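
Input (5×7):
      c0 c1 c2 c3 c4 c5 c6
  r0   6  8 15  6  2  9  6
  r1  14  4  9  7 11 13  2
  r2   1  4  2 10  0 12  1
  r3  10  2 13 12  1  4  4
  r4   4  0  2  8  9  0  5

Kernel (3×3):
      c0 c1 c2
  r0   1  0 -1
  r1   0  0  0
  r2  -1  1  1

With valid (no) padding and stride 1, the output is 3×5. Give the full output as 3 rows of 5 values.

Output[0,0]: The receptive field on the input at this output position is [6 8 15 / 14 4 9 / 1 4 2]. Elementwise product with the kernel and sum: 6·1 + 15·-1 + 1·-1 + 4·1 + 2·1.
Output[0,1]: The receptive field on the input at this output position is [8 15 6 / 4 9 7 / 4 2 10]. Elementwise product with the kernel and sum: 8·1 + 6·-1 + 4·-1 + 2·1 + 10·1.

-4 10 21 -1 9
10 20 -2 -13 16
-3 4 17 -1 -5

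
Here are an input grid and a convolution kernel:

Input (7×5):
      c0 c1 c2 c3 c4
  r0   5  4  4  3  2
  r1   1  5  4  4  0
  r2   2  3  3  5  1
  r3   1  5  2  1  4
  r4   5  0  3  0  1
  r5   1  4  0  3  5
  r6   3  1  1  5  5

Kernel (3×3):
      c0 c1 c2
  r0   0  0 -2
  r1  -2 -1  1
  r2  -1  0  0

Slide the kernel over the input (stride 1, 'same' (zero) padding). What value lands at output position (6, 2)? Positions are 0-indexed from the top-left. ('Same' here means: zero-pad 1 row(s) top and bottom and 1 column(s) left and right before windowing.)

-4

The receptive field on the zero-padded input at this output position is [4 0 3 / 1 1 5 / 0 0 0]. Elementwise product with the kernel and sum: 3·-2 + 1·-2 + 1·-1 + 5·1 + 0·-1.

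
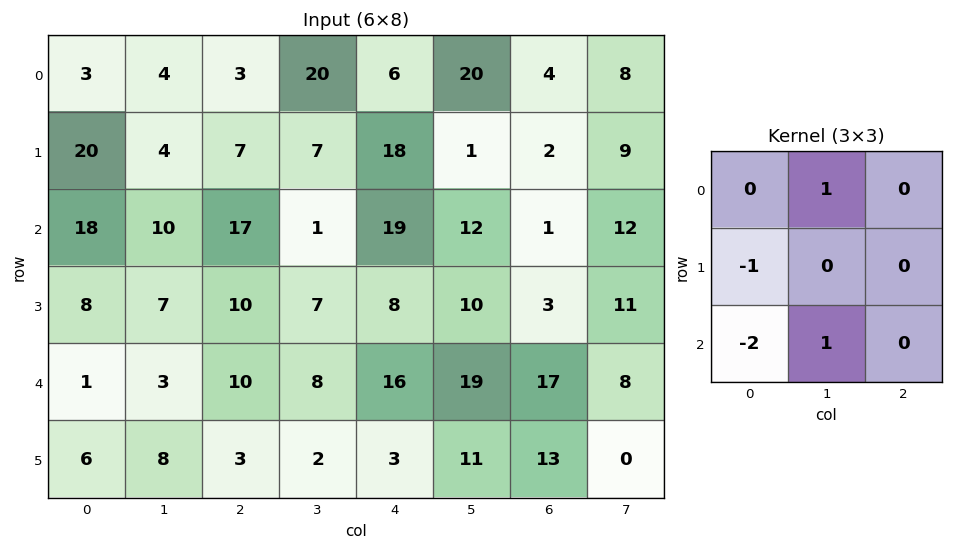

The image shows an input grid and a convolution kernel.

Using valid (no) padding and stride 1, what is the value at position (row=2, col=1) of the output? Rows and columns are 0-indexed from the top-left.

The receptive field on the input at this output position is [10 17 1 / 7 10 7 / 3 10 8]. Elementwise product with the kernel and sum: 17·1 + 7·-1 + 3·-2 + 10·1.

14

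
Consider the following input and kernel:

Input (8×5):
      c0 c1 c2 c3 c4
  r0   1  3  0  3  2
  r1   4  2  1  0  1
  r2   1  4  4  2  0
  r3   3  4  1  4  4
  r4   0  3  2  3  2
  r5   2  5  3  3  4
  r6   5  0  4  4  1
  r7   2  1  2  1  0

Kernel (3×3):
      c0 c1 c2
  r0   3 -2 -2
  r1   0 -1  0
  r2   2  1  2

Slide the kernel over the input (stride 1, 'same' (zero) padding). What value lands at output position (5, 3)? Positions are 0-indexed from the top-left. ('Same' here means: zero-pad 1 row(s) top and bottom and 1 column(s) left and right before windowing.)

The receptive field on the zero-padded input at this output position is [2 3 2 / 3 3 4 / 4 4 1]. Elementwise product with the kernel and sum: 2·3 + 3·-2 + 2·-2 + 3·-1 + 4·2 + 4·1 + 1·2.

7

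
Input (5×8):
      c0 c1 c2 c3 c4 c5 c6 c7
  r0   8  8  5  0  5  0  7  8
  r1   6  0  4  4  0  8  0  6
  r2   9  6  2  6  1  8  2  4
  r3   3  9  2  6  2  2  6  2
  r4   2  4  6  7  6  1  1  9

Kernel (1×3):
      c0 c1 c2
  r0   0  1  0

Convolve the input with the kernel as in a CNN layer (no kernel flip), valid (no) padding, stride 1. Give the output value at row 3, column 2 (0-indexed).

The receptive field on the input at this output position is [2 6 2]. Elementwise product with the kernel and sum: 6·1.

6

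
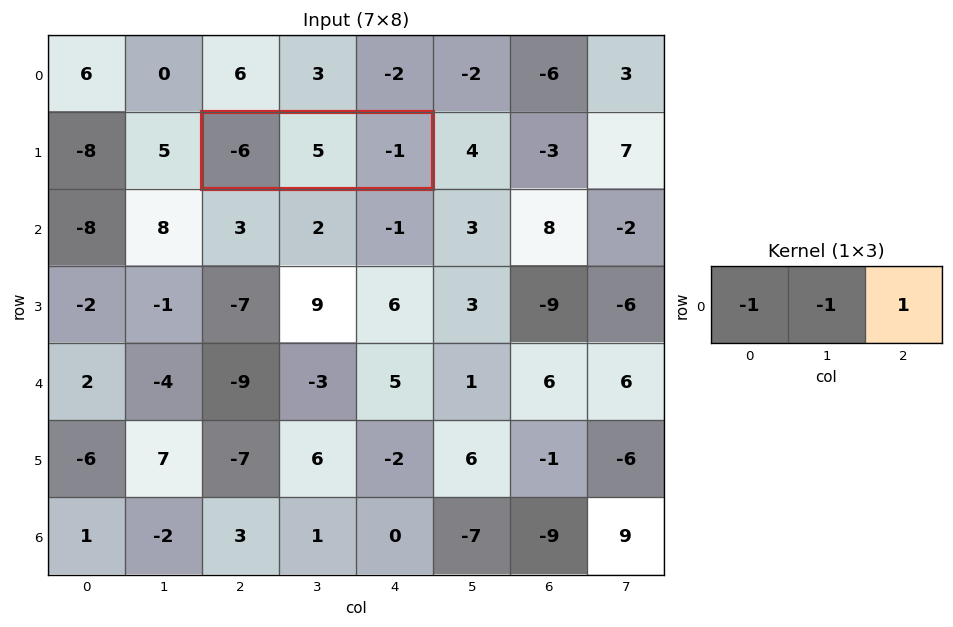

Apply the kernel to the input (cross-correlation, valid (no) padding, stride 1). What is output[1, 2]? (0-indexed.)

0

The receptive field on the input at this output position is [-6 5 -1]. Elementwise product with the kernel and sum: -6·-1 + 5·-1 + -1·1.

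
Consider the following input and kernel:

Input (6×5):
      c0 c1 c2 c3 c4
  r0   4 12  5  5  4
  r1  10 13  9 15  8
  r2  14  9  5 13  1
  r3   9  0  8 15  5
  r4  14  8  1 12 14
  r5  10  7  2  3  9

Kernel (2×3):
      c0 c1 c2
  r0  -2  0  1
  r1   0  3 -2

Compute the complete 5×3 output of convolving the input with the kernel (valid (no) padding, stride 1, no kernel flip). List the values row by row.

18 -22 23
6 -22 27
-39 -11 26
12 -6 -3
-10 -4 3

Output[0,0]: The receptive field on the input at this output position is [4 12 5 / 10 13 9]. Elementwise product with the kernel and sum: 4·-2 + 5·1 + 13·3 + 9·-2.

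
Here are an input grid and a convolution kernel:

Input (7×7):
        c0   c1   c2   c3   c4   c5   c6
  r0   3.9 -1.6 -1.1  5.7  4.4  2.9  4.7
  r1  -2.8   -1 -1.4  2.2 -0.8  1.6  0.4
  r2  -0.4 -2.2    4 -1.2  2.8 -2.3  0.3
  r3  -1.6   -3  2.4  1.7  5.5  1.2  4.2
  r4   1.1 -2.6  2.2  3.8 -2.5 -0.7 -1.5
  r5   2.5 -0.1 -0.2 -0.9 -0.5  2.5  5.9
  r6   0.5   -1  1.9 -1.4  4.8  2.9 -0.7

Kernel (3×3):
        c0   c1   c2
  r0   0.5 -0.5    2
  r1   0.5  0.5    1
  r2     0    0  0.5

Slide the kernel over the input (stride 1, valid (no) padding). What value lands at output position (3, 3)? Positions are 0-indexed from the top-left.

The receptive field on the input at this output position is [1.7 5.5 1.2 / 3.8 -2.5 -0.7 / -0.9 -0.5 2.5]. Elementwise product with the kernel and sum: 1.7·0.5 + 5.5·-0.5 + 1.2·2 + 3.8·0.5 + -2.5·0.5 + -0.7·1 + 2.5·0.5.

1.7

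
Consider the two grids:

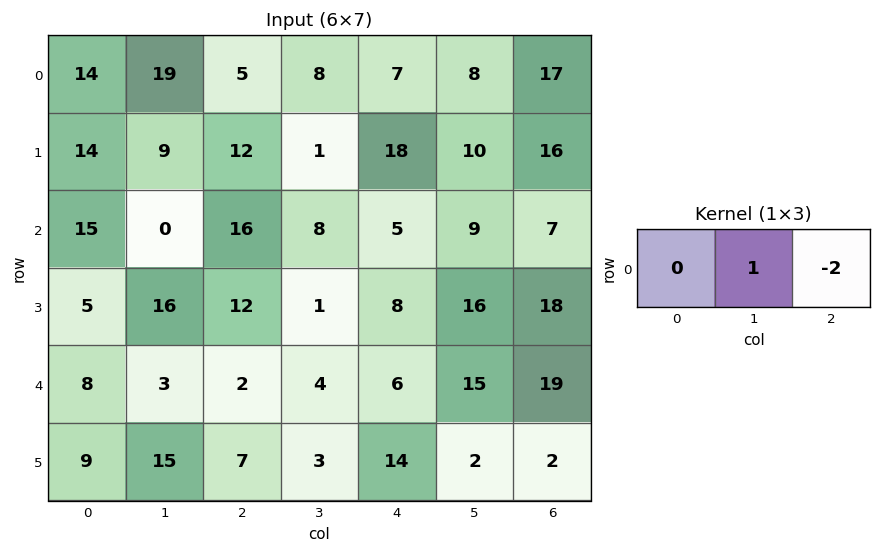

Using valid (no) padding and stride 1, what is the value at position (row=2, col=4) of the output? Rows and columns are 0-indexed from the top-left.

-5

The receptive field on the input at this output position is [5 9 7]. Elementwise product with the kernel and sum: 9·1 + 7·-2.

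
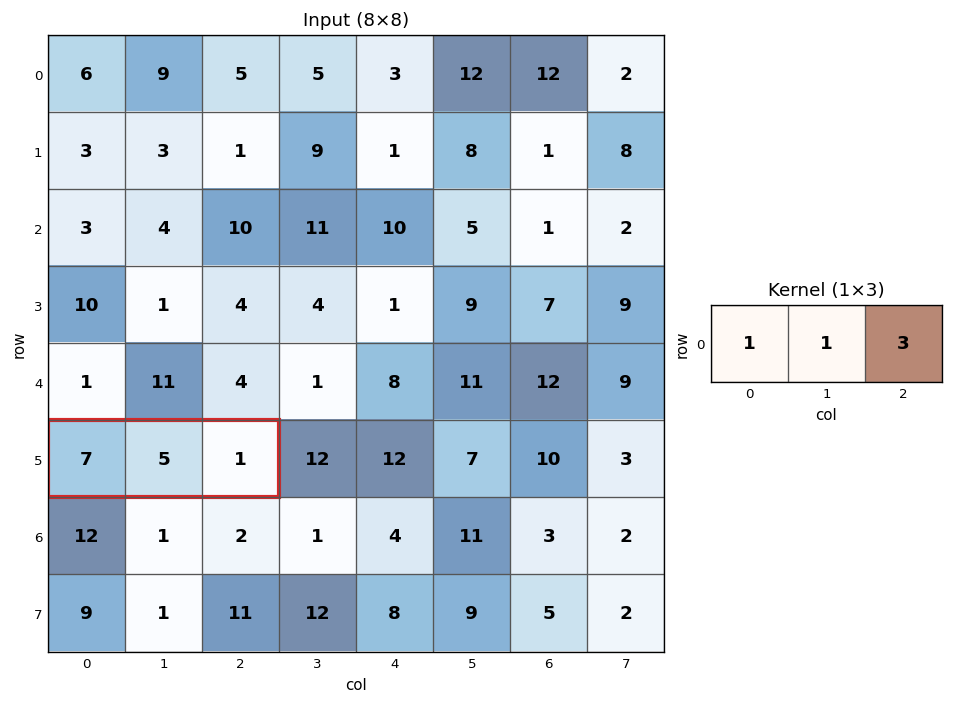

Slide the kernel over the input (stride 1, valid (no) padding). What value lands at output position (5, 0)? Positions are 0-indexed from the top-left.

15

The receptive field on the input at this output position is [7 5 1]. Elementwise product with the kernel and sum: 7·1 + 5·1 + 1·3.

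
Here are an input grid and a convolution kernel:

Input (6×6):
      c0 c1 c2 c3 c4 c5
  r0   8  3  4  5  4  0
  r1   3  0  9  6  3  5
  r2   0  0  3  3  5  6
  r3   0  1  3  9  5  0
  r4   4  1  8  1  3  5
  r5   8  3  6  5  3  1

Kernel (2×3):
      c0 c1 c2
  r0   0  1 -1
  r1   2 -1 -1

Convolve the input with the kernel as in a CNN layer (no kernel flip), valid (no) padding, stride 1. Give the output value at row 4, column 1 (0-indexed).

2

The receptive field on the input at this output position is [1 8 1 / 3 6 5]. Elementwise product with the kernel and sum: 8·1 + 1·-1 + 3·2 + 6·-1 + 5·-1.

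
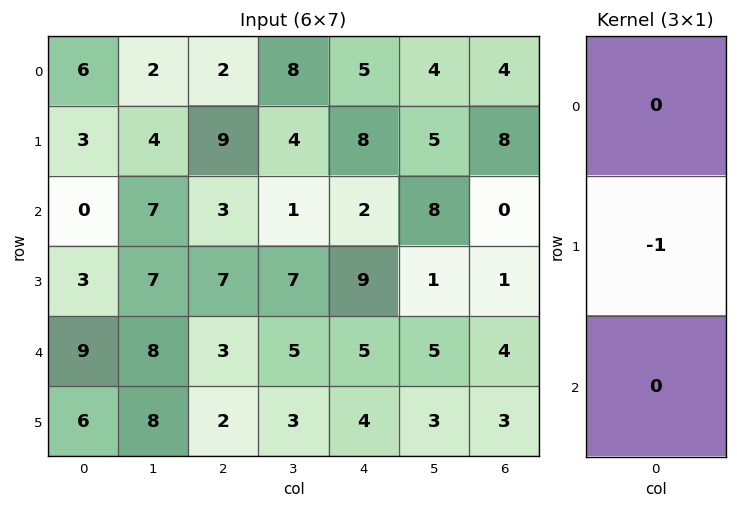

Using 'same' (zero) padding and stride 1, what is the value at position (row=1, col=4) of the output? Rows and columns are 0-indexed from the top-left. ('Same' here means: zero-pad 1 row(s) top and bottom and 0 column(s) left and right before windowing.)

-8

The receptive field on the zero-padded input at this output position is [5 / 8 / 2]. Elementwise product with the kernel and sum: 8·-1.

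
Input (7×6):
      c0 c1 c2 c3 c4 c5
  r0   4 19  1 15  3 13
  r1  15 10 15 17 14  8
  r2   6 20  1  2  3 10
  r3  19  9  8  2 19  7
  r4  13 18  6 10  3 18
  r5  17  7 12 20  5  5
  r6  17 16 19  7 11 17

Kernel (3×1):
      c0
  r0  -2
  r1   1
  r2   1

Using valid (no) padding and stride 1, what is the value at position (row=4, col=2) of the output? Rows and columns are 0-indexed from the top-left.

19

The receptive field on the input at this output position is [6 / 12 / 19]. Elementwise product with the kernel and sum: 6·-2 + 12·1 + 19·1.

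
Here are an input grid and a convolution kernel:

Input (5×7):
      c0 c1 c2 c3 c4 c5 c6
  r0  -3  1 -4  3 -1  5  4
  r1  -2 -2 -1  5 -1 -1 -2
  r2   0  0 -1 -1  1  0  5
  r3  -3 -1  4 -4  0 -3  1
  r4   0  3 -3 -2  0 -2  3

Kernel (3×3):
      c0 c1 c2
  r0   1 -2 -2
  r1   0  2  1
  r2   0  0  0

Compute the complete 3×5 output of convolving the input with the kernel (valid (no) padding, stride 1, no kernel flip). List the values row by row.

-2 6 1 -8 -23
3 -13 -10 11 10
4 8 -9 -6 -14

Output[0,0]: The receptive field on the input at this output position is [-3 1 -4 / -2 -2 -1 / 0 0 -1]. Elementwise product with the kernel and sum: -3·1 + 1·-2 + -4·-2 + -2·2 + -1·1.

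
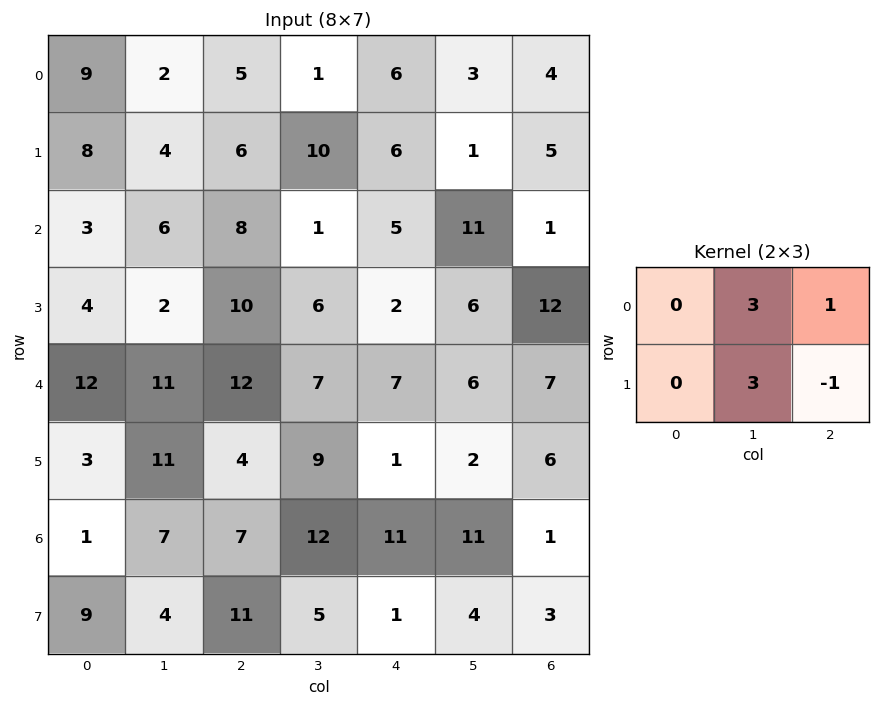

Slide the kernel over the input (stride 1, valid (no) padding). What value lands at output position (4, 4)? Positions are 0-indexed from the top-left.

25

The receptive field on the input at this output position is [7 6 7 / 1 2 6]. Elementwise product with the kernel and sum: 6·3 + 7·1 + 2·3 + 6·-1.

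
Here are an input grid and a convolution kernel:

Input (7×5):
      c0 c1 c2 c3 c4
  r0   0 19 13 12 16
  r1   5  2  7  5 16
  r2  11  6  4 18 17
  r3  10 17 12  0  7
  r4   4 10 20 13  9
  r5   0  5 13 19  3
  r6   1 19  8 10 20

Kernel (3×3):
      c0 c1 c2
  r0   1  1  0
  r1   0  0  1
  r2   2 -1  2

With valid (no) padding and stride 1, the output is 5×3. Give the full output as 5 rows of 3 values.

Output[0,0]: The receptive field on the input at this output position is [0 19 13 / 5 2 7 / 11 6 4]. Elementwise product with the kernel and sum: 0·1 + 19·1 + 7·1 + 11·2 + 6·-1 + 4·2.

50 81 65
38 49 67
67 36 74
68 77 34
26 99 82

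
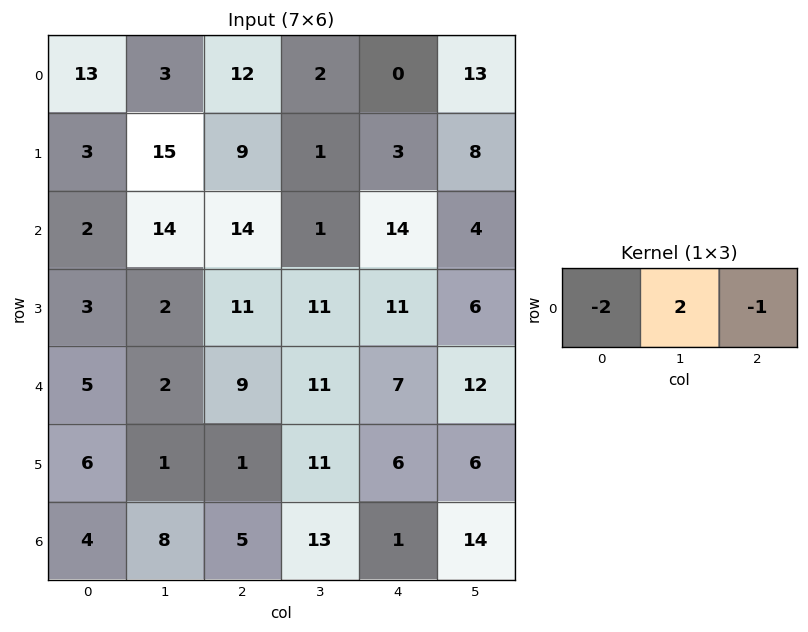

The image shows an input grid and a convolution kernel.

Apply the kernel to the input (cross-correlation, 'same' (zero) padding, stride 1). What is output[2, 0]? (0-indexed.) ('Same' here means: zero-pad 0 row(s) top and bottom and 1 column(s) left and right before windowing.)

The receptive field on the zero-padded input at this output position is [0 2 14]. Elementwise product with the kernel and sum: 0·-2 + 2·2 + 14·-1.

-10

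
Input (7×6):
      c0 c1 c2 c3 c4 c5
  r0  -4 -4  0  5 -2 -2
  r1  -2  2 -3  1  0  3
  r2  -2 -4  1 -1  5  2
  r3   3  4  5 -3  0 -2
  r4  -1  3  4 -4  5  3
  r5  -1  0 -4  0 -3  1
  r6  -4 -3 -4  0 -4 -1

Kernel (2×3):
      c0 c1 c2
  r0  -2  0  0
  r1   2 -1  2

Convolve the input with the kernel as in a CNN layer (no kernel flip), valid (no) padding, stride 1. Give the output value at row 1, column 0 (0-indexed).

The receptive field on the input at this output position is [-2 2 -3 / -2 -4 1]. Elementwise product with the kernel and sum: -2·-2 + -2·2 + -4·-1 + 1·2.

6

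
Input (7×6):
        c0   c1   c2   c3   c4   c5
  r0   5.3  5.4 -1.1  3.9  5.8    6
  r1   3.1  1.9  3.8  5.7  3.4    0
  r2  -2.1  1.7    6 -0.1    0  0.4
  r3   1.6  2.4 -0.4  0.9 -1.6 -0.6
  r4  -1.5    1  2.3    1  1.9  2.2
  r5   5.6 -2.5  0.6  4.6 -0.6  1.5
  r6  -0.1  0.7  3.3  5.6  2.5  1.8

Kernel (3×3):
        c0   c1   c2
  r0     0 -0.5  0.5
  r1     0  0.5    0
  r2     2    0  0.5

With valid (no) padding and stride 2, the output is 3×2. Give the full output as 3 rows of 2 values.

Output[0,0]: The receptive field on the input at this output position is [5.3 5.4 -1.1 / 3.1 1.9 3.8 / -2.1 1.7 6]. Elementwise product with the kernel and sum: 5.4·-0.5 + -1.1·0.5 + 1.9·0.5 + -2.1·2 + 6·0.5.

-3.5 15.8
1.5 6.05
0.85 10.6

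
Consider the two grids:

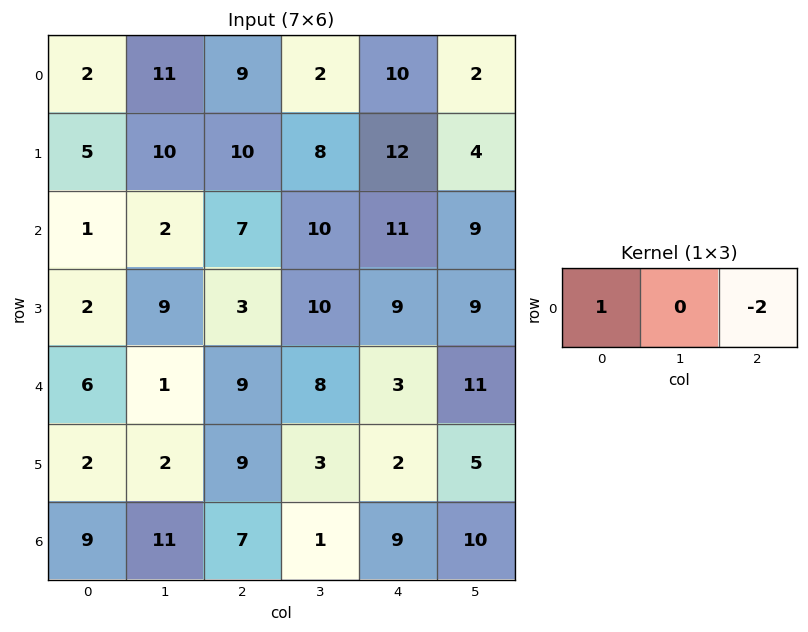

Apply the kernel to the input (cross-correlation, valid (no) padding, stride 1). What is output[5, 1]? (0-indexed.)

The receptive field on the input at this output position is [2 9 3]. Elementwise product with the kernel and sum: 2·1 + 3·-2.

-4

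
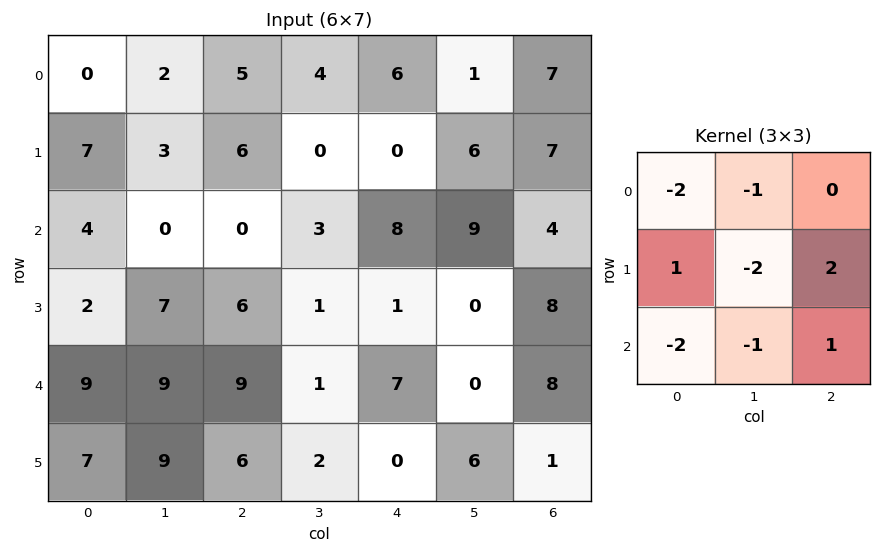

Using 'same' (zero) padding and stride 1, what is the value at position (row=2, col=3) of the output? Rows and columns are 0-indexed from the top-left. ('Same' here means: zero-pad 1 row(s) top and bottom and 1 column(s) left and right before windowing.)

-14

The receptive field on the zero-padded input at this output position is [6 0 0 / 0 3 8 / 6 1 1]. Elementwise product with the kernel and sum: 6·-2 + 0·-1 + 0·1 + 3·-2 + 8·2 + 6·-2 + 1·-1 + 1·1.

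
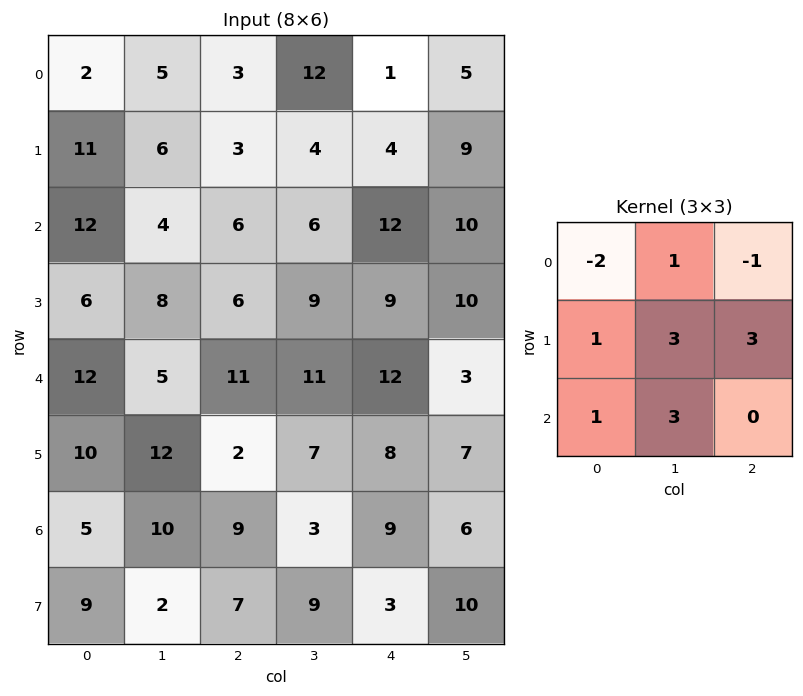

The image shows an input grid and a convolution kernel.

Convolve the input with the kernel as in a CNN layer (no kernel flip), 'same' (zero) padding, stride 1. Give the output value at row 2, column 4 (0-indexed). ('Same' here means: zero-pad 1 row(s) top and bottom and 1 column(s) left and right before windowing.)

The receptive field on the zero-padded input at this output position is [4 4 9 / 6 12 10 / 9 9 10]. Elementwise product with the kernel and sum: 4·-2 + 4·1 + 9·-1 + 6·1 + 12·3 + 10·3 + 9·1 + 9·3.

95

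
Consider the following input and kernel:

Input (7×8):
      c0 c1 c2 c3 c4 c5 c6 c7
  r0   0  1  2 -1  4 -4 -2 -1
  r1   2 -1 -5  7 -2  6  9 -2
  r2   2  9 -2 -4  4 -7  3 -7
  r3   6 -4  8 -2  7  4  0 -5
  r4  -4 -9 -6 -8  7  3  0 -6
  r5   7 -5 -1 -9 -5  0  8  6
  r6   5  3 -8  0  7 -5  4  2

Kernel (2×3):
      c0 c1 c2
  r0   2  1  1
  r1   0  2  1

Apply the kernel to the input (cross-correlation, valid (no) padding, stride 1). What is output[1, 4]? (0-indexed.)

The receptive field on the input at this output position is [-2 6 9 / 4 -7 3]. Elementwise product with the kernel and sum: -2·2 + 6·1 + 9·1 + -7·2 + 3·1.

0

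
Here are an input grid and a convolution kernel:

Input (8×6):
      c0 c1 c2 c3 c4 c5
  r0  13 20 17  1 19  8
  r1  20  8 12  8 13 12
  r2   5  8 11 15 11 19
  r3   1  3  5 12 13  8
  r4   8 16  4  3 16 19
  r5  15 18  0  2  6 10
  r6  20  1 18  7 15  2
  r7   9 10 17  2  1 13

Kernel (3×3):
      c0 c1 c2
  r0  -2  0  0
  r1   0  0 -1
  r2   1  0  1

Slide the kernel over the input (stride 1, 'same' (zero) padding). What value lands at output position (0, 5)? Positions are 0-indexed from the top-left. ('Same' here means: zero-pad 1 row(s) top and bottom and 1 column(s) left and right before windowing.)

The receptive field on the zero-padded input at this output position is [0 0 0 / 19 8 0 / 13 12 0]. Elementwise product with the kernel and sum: 0·-2 + 0·-1 + 13·1 + 0·1.

13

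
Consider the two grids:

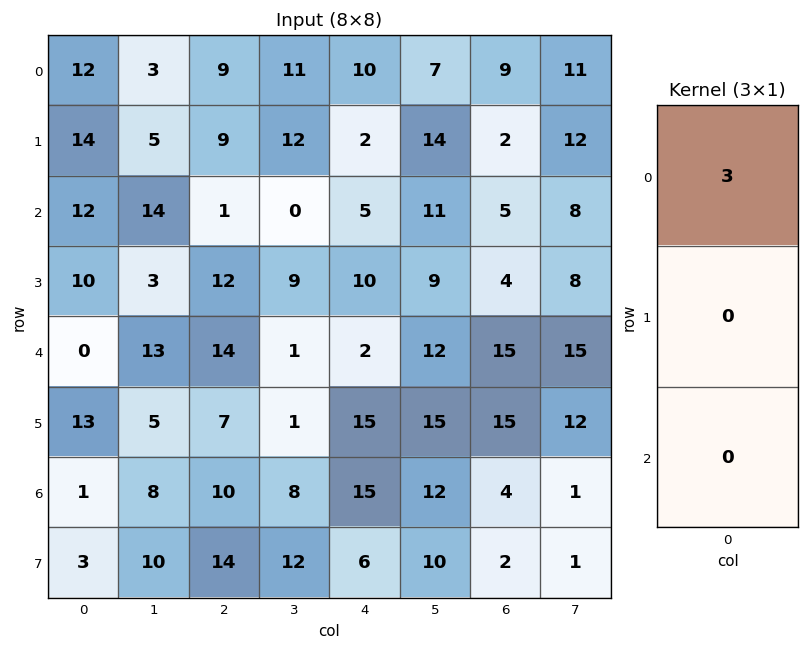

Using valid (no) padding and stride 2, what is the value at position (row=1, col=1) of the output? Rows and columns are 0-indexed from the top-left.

The receptive field on the input at this output position is [1 / 12 / 14]. Elementwise product with the kernel and sum: 1·3.

3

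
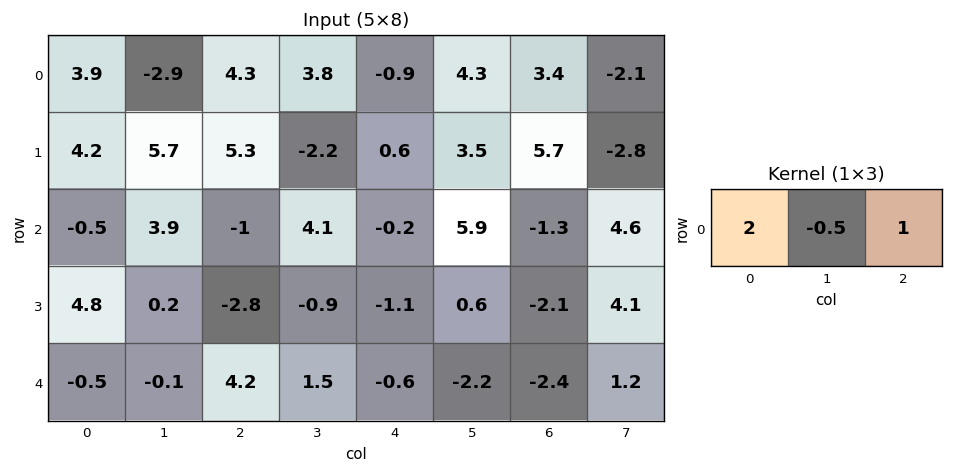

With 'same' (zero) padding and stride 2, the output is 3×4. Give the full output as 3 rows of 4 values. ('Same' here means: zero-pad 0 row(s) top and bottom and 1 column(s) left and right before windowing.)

Output[0,0]: The receptive field on the zero-padded input at this output position is [0 3.9 -2.9]. Elementwise product with the kernel and sum: 0·2 + 3.9·-0.5 + -2.9·1.

-4.85 -4.15 12.35 4.8
4.15 12.4 14.2 17.05
0.15 -0.8 1.1 -2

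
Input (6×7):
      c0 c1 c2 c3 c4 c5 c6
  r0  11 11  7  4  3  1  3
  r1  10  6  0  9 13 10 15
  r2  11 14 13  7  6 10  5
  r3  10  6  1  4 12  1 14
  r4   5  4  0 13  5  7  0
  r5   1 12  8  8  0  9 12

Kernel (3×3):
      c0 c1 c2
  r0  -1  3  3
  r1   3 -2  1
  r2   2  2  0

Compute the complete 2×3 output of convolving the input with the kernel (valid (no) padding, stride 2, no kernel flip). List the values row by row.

Output[0,0]: The receptive field on the input at this output position is [11 11 7 / 10 6 0 / 11 14 13]. Elementwise product with the kernel and sum: 11·-1 + 11·3 + 7·3 + 10·3 + 6·-2 + 0·1 + 11·2 + 14·2.
Output[0,1]: The receptive field on the input at this output position is [7 4 3 / 0 9 13 / 13 7 6]. Elementwise product with the kernel and sum: 7·-1 + 4·3 + 3·3 + 0·3 + 9·-2 + 13·1 + 13·2 + 7·2.

111 49 75
107 59 111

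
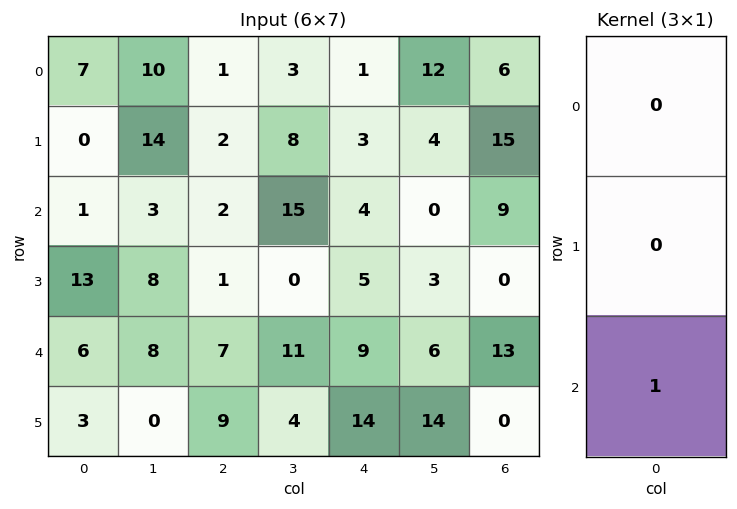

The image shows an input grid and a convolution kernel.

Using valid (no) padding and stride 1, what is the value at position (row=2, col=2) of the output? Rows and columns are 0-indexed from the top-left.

The receptive field on the input at this output position is [2 / 1 / 7]. Elementwise product with the kernel and sum: 7·1.

7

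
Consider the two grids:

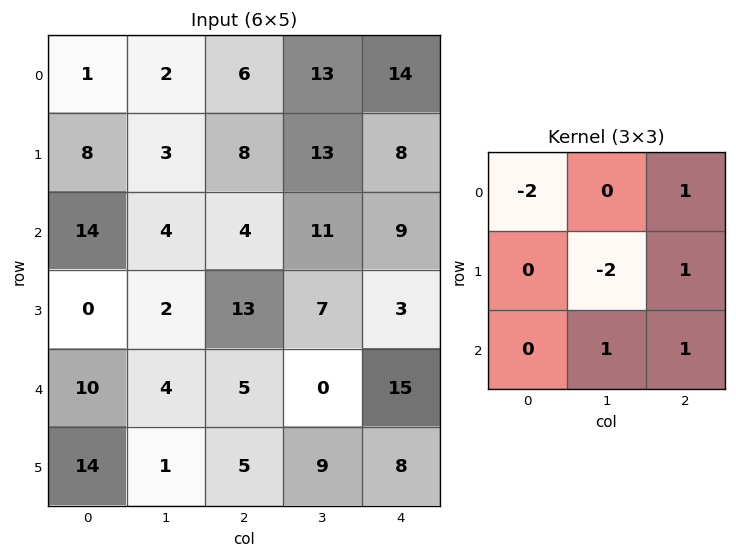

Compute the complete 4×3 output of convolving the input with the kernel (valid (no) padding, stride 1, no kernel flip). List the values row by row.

Output[0,0]: The receptive field on the input at this output position is [1 2 6 / 8 3 8 / 14 4 4]. Elementwise product with the kernel and sum: 1·-2 + 6·1 + 3·-2 + 8·1 + 4·1 + 4·1.

14 21 4
3 30 -11
-6 -11 5
16 7 9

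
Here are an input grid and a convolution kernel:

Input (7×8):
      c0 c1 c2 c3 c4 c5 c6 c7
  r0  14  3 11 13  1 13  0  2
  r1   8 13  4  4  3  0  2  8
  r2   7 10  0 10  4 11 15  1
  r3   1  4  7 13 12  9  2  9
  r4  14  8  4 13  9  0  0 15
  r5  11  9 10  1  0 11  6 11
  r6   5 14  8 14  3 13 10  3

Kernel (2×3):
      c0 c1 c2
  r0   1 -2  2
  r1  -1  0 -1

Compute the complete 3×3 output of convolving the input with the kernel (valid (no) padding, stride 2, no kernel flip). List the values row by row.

18 -20 -30
-21 -31 -2
-15 -14 3

Output[0,0]: The receptive field on the input at this output position is [14 3 11 / 8 13 4]. Elementwise product with the kernel and sum: 14·1 + 3·-2 + 11·2 + 8·-1 + 4·-1.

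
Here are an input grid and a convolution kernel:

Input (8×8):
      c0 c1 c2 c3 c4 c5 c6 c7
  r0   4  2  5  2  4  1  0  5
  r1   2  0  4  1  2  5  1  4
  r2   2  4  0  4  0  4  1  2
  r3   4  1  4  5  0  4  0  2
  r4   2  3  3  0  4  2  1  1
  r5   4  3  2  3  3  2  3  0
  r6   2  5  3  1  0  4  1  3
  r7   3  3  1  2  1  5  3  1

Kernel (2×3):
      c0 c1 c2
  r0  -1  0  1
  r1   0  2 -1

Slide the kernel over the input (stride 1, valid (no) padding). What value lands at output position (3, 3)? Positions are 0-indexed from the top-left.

5

The receptive field on the input at this output position is [5 0 4 / 0 4 2]. Elementwise product with the kernel and sum: 5·-1 + 4·1 + 4·2 + 2·-1.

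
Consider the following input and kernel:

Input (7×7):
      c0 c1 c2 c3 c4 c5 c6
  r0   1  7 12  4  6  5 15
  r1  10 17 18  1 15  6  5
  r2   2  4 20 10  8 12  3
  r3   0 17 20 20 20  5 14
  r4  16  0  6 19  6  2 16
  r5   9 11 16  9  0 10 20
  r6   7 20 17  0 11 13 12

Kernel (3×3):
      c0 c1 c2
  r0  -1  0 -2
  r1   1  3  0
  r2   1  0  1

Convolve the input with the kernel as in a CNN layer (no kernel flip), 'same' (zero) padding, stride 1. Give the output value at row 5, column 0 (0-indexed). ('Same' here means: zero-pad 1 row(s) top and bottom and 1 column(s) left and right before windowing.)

47

The receptive field on the zero-padded input at this output position is [0 16 0 / 0 9 11 / 0 7 20]. Elementwise product with the kernel and sum: 0·-1 + 0·-2 + 0·1 + 9·3 + 0·1 + 20·1.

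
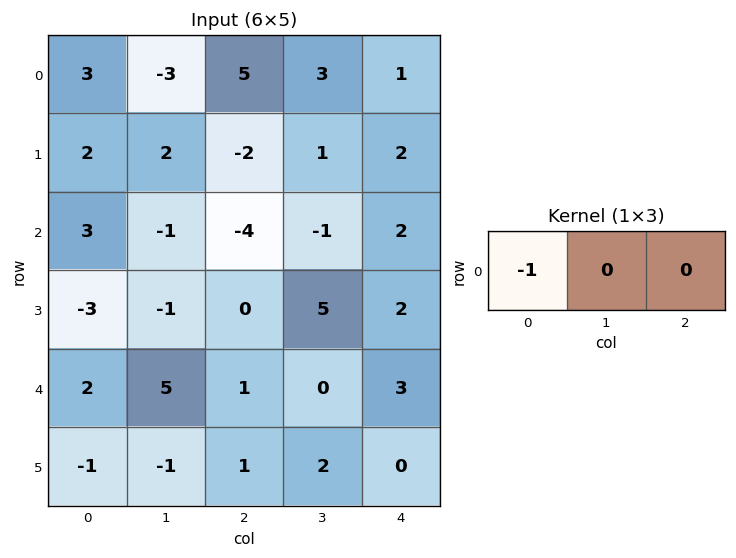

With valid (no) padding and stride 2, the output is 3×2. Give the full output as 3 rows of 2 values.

-3 -5
-3 4
-2 -1

Output[0,0]: The receptive field on the input at this output position is [3 -3 5]. Elementwise product with the kernel and sum: 3·-1.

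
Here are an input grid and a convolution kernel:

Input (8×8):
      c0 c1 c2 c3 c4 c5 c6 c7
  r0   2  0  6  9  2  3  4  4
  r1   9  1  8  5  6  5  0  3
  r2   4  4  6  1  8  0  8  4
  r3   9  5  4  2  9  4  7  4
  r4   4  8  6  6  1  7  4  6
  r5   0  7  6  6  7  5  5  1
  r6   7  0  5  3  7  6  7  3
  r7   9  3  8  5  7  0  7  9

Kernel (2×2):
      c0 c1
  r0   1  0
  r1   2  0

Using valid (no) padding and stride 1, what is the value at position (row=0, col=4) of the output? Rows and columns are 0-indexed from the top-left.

The receptive field on the input at this output position is [2 3 / 6 5]. Elementwise product with the kernel and sum: 2·1 + 6·2.

14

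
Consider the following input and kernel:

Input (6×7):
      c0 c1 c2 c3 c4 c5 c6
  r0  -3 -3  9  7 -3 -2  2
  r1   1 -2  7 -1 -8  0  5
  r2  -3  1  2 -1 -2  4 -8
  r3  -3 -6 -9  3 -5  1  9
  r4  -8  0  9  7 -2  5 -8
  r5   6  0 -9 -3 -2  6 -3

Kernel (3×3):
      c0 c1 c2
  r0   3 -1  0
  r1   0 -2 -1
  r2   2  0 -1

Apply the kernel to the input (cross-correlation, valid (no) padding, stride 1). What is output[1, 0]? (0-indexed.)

4

The receptive field on the input at this output position is [1 -2 7 / -3 1 2 / -3 -6 -9]. Elementwise product with the kernel and sum: 1·3 + -2·-1 + 1·-2 + 2·-1 + -3·2 + -9·-1.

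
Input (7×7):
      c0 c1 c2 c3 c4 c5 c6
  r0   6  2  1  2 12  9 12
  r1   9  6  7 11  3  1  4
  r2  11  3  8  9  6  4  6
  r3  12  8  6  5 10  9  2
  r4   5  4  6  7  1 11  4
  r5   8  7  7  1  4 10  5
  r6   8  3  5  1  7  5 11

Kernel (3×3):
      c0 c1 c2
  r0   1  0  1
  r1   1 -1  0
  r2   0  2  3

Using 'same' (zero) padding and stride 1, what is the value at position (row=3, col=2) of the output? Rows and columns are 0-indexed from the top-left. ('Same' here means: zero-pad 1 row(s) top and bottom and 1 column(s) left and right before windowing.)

47

The receptive field on the zero-padded input at this output position is [3 8 9 / 8 6 5 / 4 6 7]. Elementwise product with the kernel and sum: 3·1 + 9·1 + 8·1 + 6·-1 + 6·2 + 7·3.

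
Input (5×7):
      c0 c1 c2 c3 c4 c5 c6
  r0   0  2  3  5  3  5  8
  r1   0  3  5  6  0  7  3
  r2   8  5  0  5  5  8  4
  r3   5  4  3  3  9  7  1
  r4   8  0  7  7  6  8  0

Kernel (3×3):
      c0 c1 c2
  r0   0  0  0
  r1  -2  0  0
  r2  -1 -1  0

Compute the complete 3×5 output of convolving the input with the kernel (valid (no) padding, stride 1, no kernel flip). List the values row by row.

Output[0,0]: The receptive field on the input at this output position is [0 2 3 / 0 3 5 / 8 5 0]. Elementwise product with the kernel and sum: 0·-2 + 8·-1 + 5·-1.
Output[0,1]: The receptive field on the input at this output position is [2 3 5 / 3 5 6 / 5 0 5]. Elementwise product with the kernel and sum: 3·-2 + 5·-1 + 0·-1.

-13 -11 -15 -22 -13
-25 -17 -6 -22 -26
-18 -15 -20 -19 -32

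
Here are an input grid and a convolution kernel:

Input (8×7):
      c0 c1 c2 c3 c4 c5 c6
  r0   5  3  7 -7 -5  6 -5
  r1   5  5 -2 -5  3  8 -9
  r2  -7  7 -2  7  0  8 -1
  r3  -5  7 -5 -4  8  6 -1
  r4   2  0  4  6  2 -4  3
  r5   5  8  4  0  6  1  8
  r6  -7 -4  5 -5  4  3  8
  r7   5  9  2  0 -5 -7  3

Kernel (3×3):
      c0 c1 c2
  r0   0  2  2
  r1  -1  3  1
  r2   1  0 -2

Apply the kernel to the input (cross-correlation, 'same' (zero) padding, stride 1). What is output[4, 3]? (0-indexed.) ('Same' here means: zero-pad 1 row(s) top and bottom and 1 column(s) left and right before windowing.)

The receptive field on the zero-padded input at this output position is [-5 -4 8 / 4 6 2 / 4 0 6]. Elementwise product with the kernel and sum: -4·2 + 8·2 + 4·-1 + 6·3 + 2·1 + 4·1 + 6·-2.

16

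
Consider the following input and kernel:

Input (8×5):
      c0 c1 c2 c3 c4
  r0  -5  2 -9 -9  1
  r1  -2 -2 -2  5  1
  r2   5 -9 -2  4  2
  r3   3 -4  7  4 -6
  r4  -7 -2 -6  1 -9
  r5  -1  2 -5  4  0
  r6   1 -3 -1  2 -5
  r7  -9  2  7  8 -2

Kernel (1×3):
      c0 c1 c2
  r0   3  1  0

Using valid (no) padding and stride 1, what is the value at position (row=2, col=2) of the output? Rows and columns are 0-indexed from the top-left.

The receptive field on the input at this output position is [-2 4 2]. Elementwise product with the kernel and sum: -2·3 + 4·1.

-2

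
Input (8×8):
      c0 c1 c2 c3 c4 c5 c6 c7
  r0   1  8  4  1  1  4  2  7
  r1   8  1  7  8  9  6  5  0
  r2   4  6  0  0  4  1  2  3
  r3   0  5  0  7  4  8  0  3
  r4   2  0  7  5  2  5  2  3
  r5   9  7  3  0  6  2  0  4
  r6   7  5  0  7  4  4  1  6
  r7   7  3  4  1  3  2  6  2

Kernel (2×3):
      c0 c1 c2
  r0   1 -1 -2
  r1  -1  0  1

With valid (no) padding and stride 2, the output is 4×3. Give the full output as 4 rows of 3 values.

Output[0,0]: The receptive field on the input at this output position is [1 8 4 / 8 1 7]. Elementwise product with the kernel and sum: 1·1 + 8·-1 + 4·-2 + 8·-1 + 7·1.
Output[0,1]: The receptive field on the input at this output position is [4 1 1 / 7 8 9]. Elementwise product with the kernel and sum: 4·1 + 1·-1 + 1·-2 + 7·-1 + 9·1.

-16 3 -11
-2 -4 -5
-18 1 -13
-1 -16 1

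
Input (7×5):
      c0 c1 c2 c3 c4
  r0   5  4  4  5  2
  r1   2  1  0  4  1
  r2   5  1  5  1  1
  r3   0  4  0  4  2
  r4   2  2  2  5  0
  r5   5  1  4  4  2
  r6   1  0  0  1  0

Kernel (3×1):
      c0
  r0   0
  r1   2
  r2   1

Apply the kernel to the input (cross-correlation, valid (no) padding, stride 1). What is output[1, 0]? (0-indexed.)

10

The receptive field on the input at this output position is [2 / 5 / 0]. Elementwise product with the kernel and sum: 5·2 + 0·1.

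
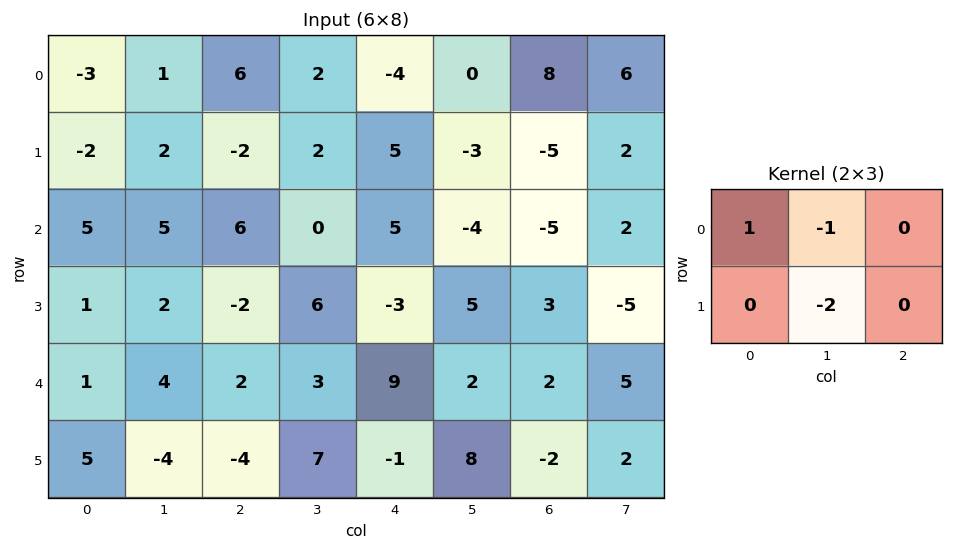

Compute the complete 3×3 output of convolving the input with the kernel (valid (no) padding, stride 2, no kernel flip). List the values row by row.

Output[0,0]: The receptive field on the input at this output position is [-3 1 6 / -2 2 -2]. Elementwise product with the kernel and sum: -3·1 + 1·-1 + 2·-2.
Output[0,1]: The receptive field on the input at this output position is [6 2 -4 / -2 2 5]. Elementwise product with the kernel and sum: 6·1 + 2·-1 + 2·-2.

-8 0 2
-4 -6 -1
5 -15 -9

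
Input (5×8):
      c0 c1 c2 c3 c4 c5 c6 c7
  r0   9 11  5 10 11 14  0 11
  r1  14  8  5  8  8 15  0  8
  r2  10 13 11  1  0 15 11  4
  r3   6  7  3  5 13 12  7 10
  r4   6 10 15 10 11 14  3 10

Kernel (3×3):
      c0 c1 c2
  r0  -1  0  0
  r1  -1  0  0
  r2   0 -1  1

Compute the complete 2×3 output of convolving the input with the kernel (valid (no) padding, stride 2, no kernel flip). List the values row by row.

Output[0,0]: The receptive field on the input at this output position is [9 11 5 / 14 8 5 / 10 13 11]. Elementwise product with the kernel and sum: 9·-1 + 14·-1 + 13·-1 + 11·1.
Output[0,1]: The receptive field on the input at this output position is [5 10 11 / 5 8 8 / 11 1 0]. Elementwise product with the kernel and sum: 5·-1 + 5·-1 + 1·-1 + 0·1.

-25 -11 -23
-11 -13 -24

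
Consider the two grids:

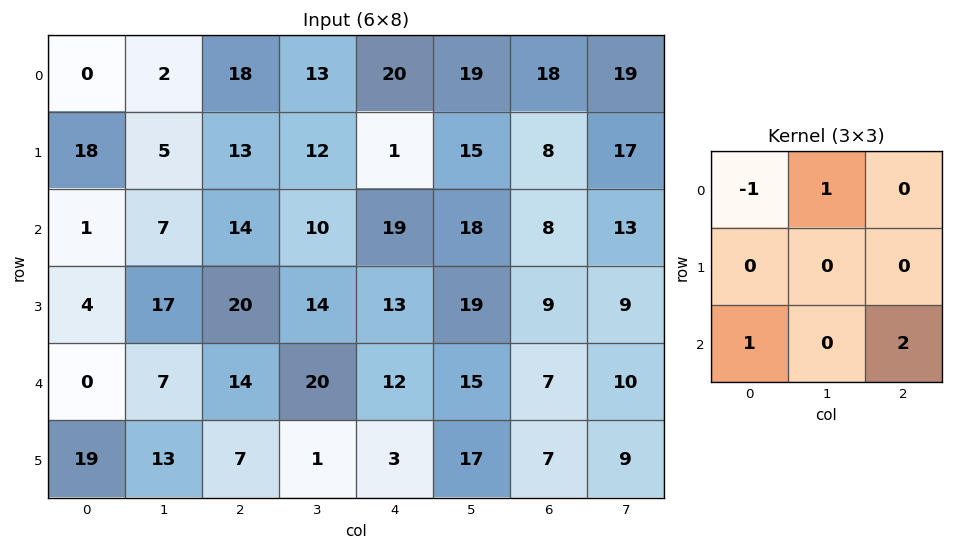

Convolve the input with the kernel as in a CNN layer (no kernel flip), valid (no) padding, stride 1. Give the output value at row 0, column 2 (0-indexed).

47

The receptive field on the input at this output position is [18 13 20 / 13 12 1 / 14 10 19]. Elementwise product with the kernel and sum: 18·-1 + 13·1 + 14·1 + 19·2.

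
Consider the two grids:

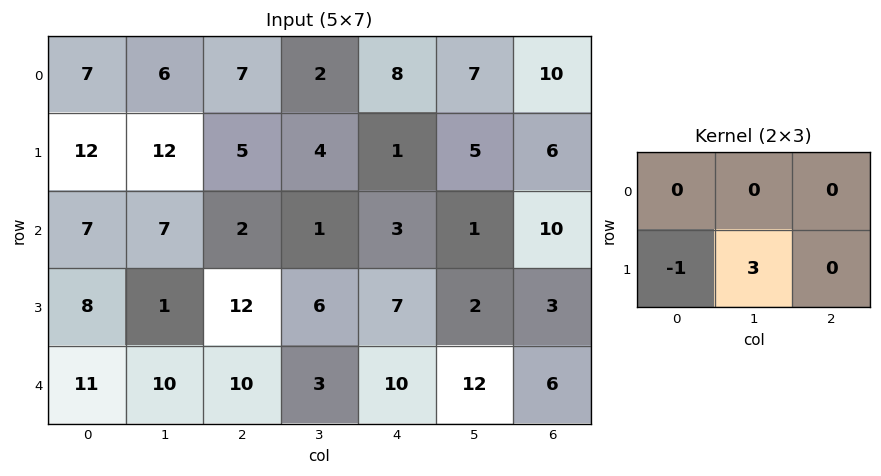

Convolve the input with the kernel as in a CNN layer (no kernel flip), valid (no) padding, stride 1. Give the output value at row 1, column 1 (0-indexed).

-1

The receptive field on the input at this output position is [12 5 4 / 7 2 1]. Elementwise product with the kernel and sum: 7·-1 + 2·3.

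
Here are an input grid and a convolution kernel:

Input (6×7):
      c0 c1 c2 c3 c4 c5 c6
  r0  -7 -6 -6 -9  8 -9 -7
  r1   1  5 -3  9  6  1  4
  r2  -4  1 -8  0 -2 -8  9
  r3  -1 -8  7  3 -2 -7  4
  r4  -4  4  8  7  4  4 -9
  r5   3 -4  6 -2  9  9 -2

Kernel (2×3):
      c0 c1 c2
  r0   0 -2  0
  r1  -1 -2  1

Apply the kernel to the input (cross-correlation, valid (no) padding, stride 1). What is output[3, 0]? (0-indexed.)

20

The receptive field on the input at this output position is [-1 -8 7 / -4 4 8]. Elementwise product with the kernel and sum: -8·-2 + -4·-1 + 4·-2 + 8·1.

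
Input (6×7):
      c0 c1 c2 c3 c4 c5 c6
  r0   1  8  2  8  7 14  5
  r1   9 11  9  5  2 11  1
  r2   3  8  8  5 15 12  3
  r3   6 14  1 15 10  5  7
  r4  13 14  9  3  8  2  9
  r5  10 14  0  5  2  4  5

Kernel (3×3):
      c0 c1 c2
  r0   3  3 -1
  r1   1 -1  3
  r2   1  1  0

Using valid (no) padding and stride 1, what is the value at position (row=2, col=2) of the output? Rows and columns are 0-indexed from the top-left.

The receptive field on the input at this output position is [8 5 15 / 1 15 10 / 9 3 8]. Elementwise product with the kernel and sum: 8·3 + 5·3 + 15·-1 + 1·1 + 15·-1 + 10·3 + 9·1 + 3·1.

52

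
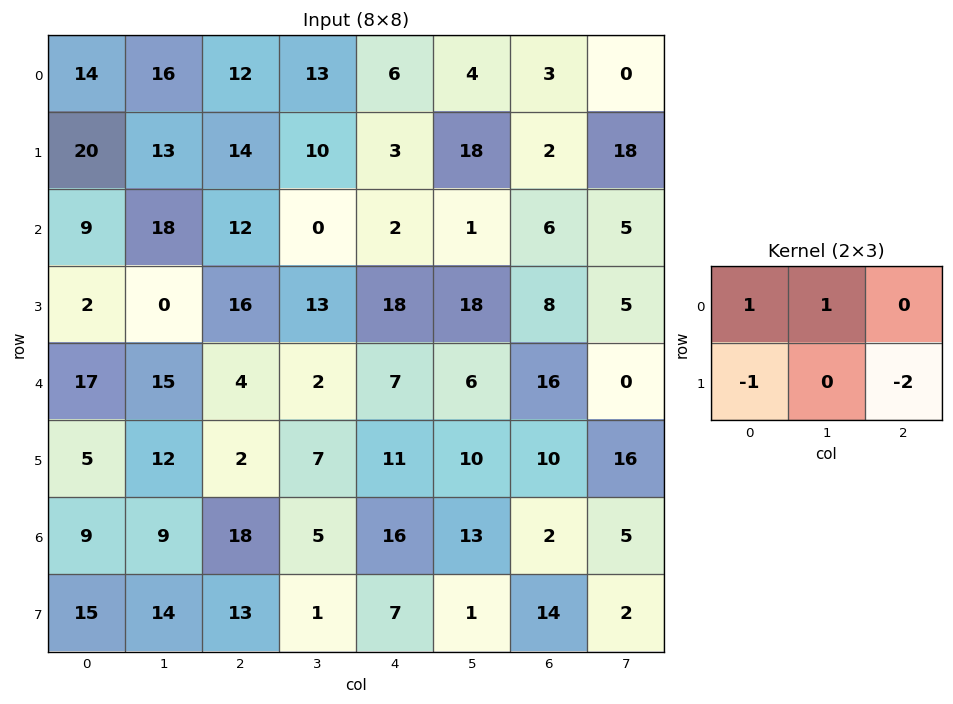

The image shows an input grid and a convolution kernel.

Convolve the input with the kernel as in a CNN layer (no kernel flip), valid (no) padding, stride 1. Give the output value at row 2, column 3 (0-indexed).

-47

The receptive field on the input at this output position is [0 2 1 / 13 18 18]. Elementwise product with the kernel and sum: 0·1 + 2·1 + 13·-1 + 18·-2.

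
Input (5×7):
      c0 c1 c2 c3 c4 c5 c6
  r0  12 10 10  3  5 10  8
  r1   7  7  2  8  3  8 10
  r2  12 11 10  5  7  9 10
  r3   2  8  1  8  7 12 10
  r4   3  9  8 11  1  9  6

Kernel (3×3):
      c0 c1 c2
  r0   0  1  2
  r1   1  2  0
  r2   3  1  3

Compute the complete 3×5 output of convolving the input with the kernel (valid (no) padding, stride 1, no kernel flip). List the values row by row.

128 85 87 88 105
62 98 66 105 116
91 98 74 108 90

Output[0,0]: The receptive field on the input at this output position is [12 10 10 / 7 7 2 / 12 11 10]. Elementwise product with the kernel and sum: 10·1 + 10·2 + 7·1 + 7·2 + 12·3 + 11·1 + 10·3.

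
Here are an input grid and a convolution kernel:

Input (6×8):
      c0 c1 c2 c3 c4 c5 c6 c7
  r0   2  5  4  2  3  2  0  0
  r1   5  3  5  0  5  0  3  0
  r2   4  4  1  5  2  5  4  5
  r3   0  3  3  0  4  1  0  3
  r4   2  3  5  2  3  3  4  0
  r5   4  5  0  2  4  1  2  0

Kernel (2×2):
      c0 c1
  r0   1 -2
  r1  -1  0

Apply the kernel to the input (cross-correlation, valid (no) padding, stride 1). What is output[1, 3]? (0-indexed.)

-15

The receptive field on the input at this output position is [0 5 / 5 2]. Elementwise product with the kernel and sum: 0·1 + 5·-2 + 5·-1.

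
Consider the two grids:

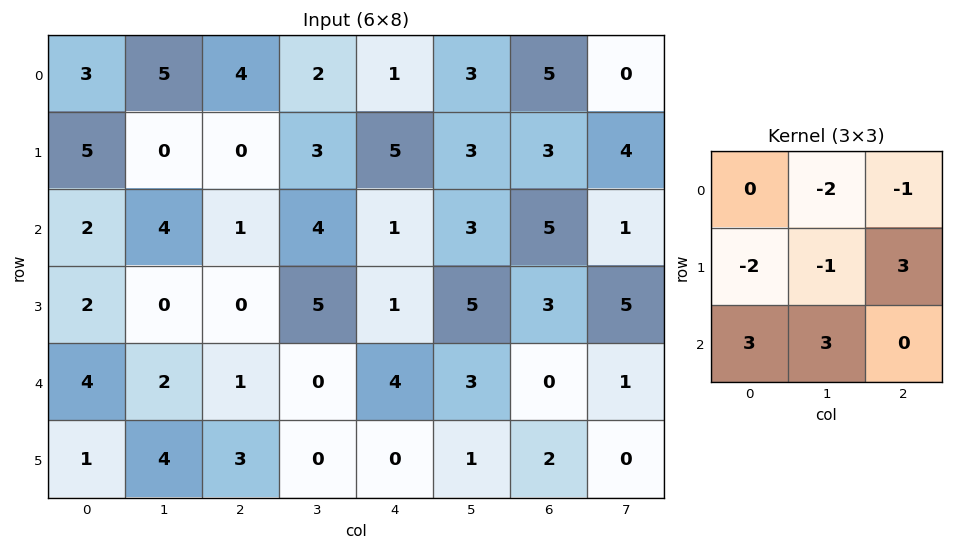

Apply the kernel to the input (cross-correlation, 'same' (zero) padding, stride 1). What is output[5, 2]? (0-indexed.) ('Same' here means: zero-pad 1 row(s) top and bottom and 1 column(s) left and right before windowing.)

-13

The receptive field on the zero-padded input at this output position is [2 1 0 / 4 3 0 / 0 0 0]. Elementwise product with the kernel and sum: 1·-2 + 0·-1 + 4·-2 + 3·-1 + 0·3 + 0·3 + 0·3.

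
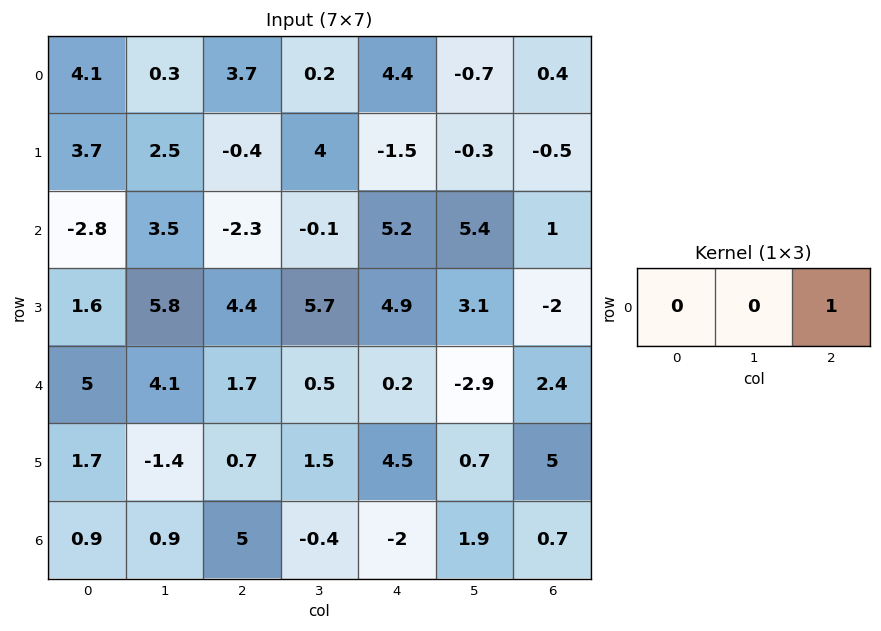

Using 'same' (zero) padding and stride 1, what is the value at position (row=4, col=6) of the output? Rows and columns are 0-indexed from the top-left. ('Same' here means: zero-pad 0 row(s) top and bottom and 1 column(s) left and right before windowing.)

The receptive field on the zero-padded input at this output position is [-2.9 2.4 0]. Elementwise product with the kernel and sum: 0·1.

0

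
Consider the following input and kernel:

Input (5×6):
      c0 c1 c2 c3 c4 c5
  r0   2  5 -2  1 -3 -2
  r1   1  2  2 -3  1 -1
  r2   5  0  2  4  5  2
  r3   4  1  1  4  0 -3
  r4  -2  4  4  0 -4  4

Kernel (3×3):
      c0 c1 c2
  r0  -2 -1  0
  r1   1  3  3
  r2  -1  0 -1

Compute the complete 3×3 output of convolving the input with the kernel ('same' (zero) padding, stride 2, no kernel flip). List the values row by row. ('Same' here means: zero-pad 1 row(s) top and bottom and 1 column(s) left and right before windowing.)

Output[0,0]: The receptive field on the zero-padded input at this output position is [0 0 0 / 0 2 5 / 0 1 2]. Elementwise product with the kernel and sum: 0·-2 + 0·-1 + 0·1 + 2·3 + 5·3 + 0·-1 + 2·-1.
Output[0,1]: The receptive field on the zero-padded input at this output position is [0 0 0 / 5 -2 1 / 2 2 -3]. Elementwise product with the kernel and sum: 0·-2 + 0·-1 + 5·1 + -2·3 + 1·3 + 2·-1 + -3·-1.

19 3 -10
13 7 29
2 13 -8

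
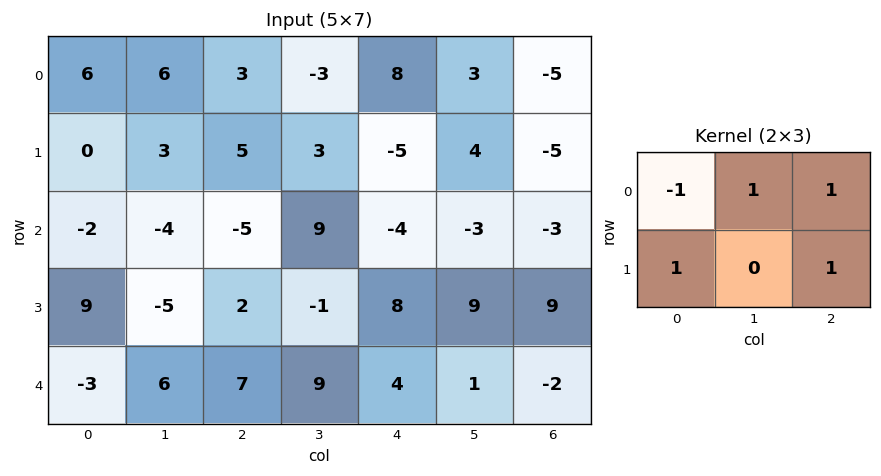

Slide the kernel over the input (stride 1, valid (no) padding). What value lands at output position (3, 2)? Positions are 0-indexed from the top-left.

16

The receptive field on the input at this output position is [2 -1 8 / 7 9 4]. Elementwise product with the kernel and sum: 2·-1 + -1·1 + 8·1 + 7·1 + 4·1.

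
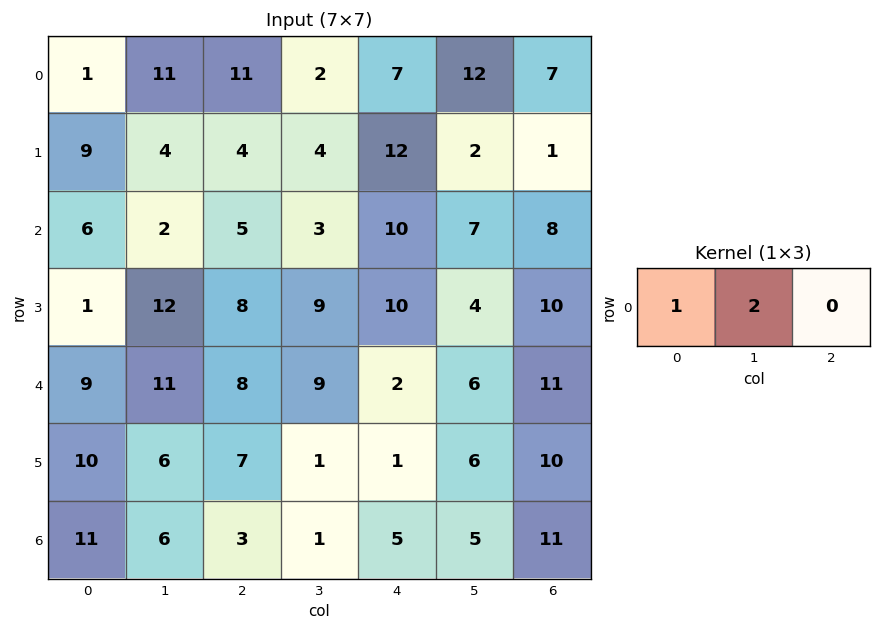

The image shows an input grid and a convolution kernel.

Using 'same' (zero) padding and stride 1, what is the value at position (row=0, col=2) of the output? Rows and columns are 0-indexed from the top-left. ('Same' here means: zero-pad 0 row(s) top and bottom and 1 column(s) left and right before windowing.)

The receptive field on the zero-padded input at this output position is [11 11 2]. Elementwise product with the kernel and sum: 11·1 + 11·2.

33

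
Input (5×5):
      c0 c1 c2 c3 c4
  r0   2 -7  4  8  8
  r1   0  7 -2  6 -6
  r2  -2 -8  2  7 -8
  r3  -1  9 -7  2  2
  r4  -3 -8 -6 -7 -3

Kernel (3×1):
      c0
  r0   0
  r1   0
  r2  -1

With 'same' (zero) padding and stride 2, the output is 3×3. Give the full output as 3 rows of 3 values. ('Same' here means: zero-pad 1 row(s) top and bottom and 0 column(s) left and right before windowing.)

Output[0,0]: The receptive field on the zero-padded input at this output position is [0 / 2 / 0]. Elementwise product with the kernel and sum: 0·-1.
Output[0,1]: The receptive field on the zero-padded input at this output position is [0 / 4 / -2]. Elementwise product with the kernel and sum: -2·-1.

0 2 6
1 7 -2
0 0 0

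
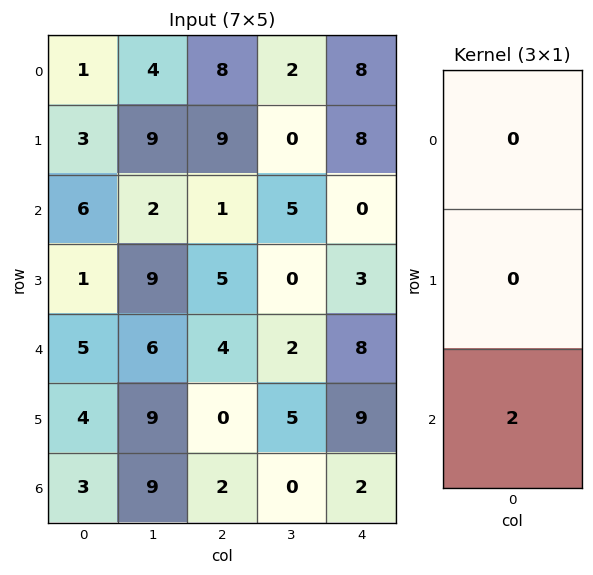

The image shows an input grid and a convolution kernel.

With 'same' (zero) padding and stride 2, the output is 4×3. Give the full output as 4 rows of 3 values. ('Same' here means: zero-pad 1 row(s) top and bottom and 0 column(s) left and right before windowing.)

Output[0,0]: The receptive field on the zero-padded input at this output position is [0 / 1 / 3]. Elementwise product with the kernel and sum: 3·2.
Output[0,1]: The receptive field on the zero-padded input at this output position is [0 / 8 / 9]. Elementwise product with the kernel and sum: 9·2.

6 18 16
2 10 6
8 0 18
0 0 0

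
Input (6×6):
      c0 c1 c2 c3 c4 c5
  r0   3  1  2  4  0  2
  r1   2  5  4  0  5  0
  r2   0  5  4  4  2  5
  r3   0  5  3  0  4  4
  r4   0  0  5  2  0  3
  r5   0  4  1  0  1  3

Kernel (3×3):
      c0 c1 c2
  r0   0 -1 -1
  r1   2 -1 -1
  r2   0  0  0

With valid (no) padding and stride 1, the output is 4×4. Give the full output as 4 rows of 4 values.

Output[0,0]: The receptive field on the input at this output position is [3 1 2 / 2 5 4 / 0 5 4]. Elementwise product with the kernel and sum: 1·-1 + 2·-1 + 2·2 + 5·-1 + 4·-1.
Output[0,1]: The receptive field on the input at this output position is [1 2 4 / 5 4 0 / 5 4 4]. Elementwise product with the kernel and sum: 2·-1 + 4·-1 + 5·2 + 4·-1 + 0·-1.

-8 0 -1 -7
-18 -2 -3 -4
-17 -1 -4 -15
-13 -10 4 -7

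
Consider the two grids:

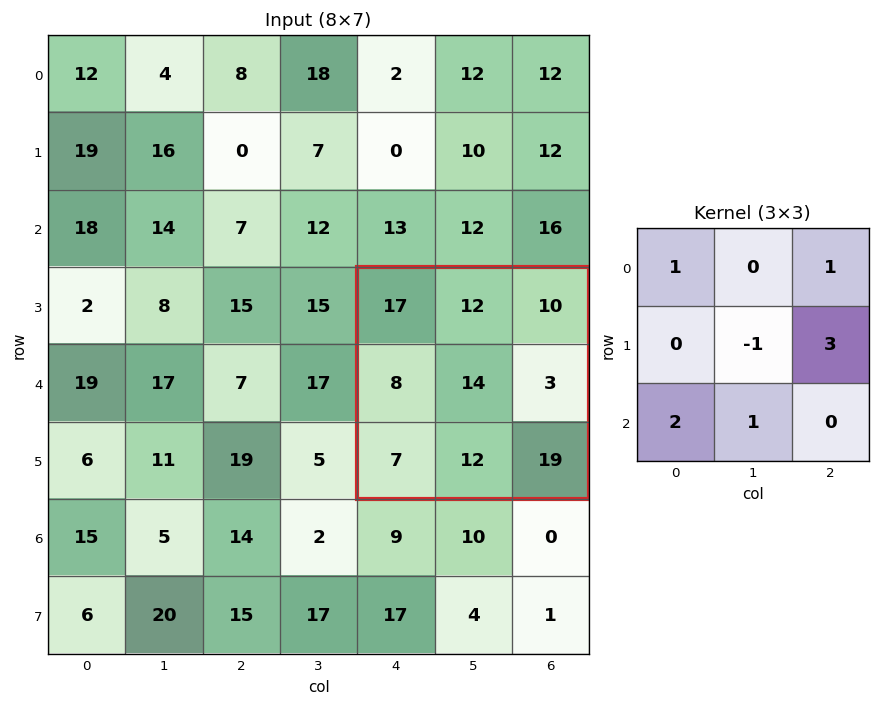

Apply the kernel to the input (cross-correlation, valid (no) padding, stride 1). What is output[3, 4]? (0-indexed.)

48

The receptive field on the input at this output position is [17 12 10 / 8 14 3 / 7 12 19]. Elementwise product with the kernel and sum: 17·1 + 10·1 + 14·-1 + 3·3 + 7·2 + 12·1.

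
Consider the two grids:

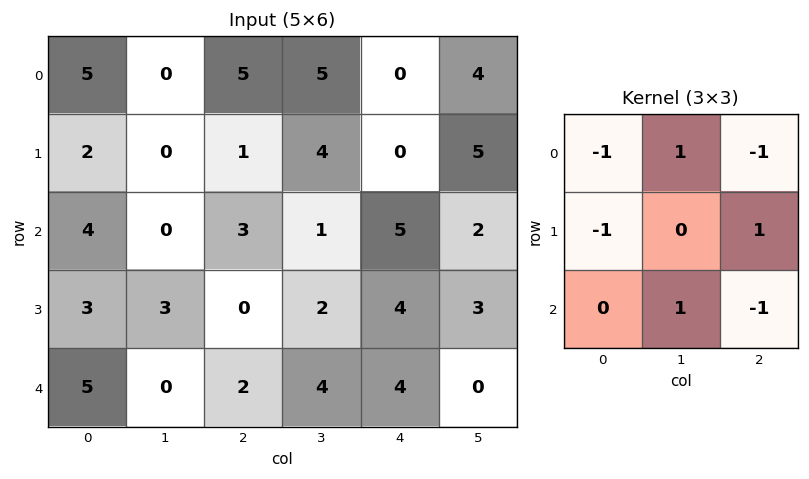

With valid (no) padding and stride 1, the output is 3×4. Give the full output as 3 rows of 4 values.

Output[0,0]: The receptive field on the input at this output position is [5 0 5 / 2 0 1 / 4 0 3]. Elementwise product with the kernel and sum: 5·-1 + 0·1 + 5·-1 + 2·-1 + 1·1 + 0·1 + 3·-1.
Output[0,1]: The receptive field on the input at this output position is [0 5 5 / 0 1 4 / 0 3 1]. Elementwise product with the kernel and sum: 0·-1 + 5·1 + 5·-1 + 0·-1 + 4·1 + 3·1 + 1·-1.

-14 6 -5 -5
-1 -4 3 -7
-12 -1 -3 7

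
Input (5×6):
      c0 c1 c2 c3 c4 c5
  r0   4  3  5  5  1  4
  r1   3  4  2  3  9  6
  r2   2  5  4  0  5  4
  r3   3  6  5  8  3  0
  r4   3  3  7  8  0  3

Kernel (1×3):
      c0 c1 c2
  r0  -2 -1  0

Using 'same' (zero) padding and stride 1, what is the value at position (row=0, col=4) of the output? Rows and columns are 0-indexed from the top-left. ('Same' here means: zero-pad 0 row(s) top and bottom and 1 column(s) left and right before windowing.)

The receptive field on the zero-padded input at this output position is [5 1 4]. Elementwise product with the kernel and sum: 5·-2 + 1·-1.

-11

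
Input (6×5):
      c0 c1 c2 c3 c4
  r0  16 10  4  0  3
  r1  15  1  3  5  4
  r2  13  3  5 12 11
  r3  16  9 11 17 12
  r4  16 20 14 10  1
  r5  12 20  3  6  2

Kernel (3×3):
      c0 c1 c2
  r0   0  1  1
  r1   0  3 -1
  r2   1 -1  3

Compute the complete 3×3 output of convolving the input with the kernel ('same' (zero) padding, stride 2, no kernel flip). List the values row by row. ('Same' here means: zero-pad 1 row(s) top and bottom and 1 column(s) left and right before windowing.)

26 25 10
63 60 42
101 95 19

Output[0,0]: The receptive field on the zero-padded input at this output position is [0 0 0 / 0 16 10 / 0 15 1]. Elementwise product with the kernel and sum: 0·1 + 0·1 + 16·3 + 10·-1 + 0·1 + 15·-1 + 1·3.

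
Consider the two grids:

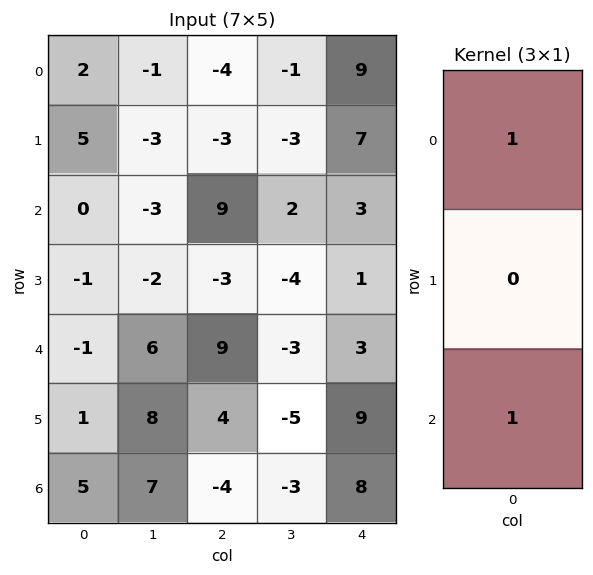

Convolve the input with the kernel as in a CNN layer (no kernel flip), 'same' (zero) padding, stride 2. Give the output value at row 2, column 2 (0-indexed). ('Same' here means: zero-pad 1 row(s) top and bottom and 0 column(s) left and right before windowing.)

10

The receptive field on the zero-padded input at this output position is [1 / 3 / 9]. Elementwise product with the kernel and sum: 1·1 + 9·1.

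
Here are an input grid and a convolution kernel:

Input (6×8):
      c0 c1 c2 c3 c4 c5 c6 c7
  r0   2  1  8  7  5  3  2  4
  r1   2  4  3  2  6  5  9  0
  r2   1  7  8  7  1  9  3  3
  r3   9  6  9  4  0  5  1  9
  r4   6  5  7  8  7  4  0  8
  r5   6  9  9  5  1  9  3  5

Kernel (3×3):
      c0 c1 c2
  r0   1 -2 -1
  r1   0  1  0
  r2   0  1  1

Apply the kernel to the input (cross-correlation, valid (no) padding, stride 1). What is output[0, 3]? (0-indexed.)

The receptive field on the input at this output position is [7 5 3 / 2 6 5 / 7 1 9]. Elementwise product with the kernel and sum: 7·1 + 5·-2 + 3·-1 + 6·1 + 1·1 + 9·1.

10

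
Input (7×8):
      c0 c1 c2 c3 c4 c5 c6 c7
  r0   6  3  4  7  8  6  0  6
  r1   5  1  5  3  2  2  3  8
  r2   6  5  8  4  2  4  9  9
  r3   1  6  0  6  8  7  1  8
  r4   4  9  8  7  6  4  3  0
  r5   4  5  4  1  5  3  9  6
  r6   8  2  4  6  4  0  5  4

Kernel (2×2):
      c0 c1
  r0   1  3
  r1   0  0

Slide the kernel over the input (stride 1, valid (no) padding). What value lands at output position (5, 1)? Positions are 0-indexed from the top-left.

The receptive field on the input at this output position is [5 4 / 2 4]. Elementwise product with the kernel and sum: 5·1 + 4·3.

17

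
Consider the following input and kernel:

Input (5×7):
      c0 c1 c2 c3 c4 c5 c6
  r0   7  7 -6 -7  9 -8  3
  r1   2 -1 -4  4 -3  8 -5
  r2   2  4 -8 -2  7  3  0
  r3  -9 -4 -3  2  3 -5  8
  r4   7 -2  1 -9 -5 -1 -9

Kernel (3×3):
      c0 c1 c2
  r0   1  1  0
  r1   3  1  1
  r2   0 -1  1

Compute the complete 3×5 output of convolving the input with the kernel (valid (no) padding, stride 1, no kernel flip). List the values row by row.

3 4 -15 15 -8
4 2 -18 -3 42
-25 -27 -10 13 14

Output[0,0]: The receptive field on the input at this output position is [7 7 -6 / 2 -1 -4 / 2 4 -8]. Elementwise product with the kernel and sum: 7·1 + 7·1 + 2·3 + -1·1 + -4·1 + 4·-1 + -8·1.
Output[0,1]: The receptive field on the input at this output position is [7 -6 -7 / -1 -4 4 / 4 -8 -2]. Elementwise product with the kernel and sum: 7·1 + -6·1 + -1·3 + -4·1 + 4·1 + -8·-1 + -2·1.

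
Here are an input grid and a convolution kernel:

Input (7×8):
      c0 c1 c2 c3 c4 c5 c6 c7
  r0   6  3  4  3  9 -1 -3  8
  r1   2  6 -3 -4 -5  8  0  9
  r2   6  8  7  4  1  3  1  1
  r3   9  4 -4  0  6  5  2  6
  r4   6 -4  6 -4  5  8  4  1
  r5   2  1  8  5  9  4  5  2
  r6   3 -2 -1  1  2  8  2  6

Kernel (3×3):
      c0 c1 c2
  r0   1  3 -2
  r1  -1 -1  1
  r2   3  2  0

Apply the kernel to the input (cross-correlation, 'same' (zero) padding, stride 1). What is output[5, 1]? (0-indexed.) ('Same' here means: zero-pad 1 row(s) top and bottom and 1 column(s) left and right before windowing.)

-8

The receptive field on the zero-padded input at this output position is [6 -4 6 / 2 1 8 / 3 -2 -1]. Elementwise product with the kernel and sum: 6·1 + -4·3 + 6·-2 + 2·-1 + 1·-1 + 8·1 + 3·3 + -2·2.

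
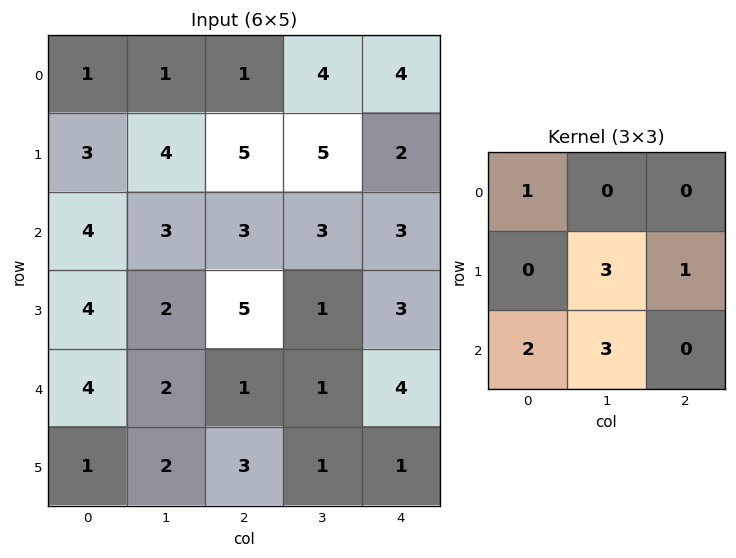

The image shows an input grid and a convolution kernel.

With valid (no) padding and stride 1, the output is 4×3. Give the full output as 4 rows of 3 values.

Output[0,0]: The receptive field on the input at this output position is [1 1 1 / 3 4 5 / 4 3 3]. Elementwise product with the kernel and sum: 1·1 + 4·3 + 5·1 + 4·2 + 3·3.
Output[0,1]: The receptive field on the input at this output position is [1 1 4 / 4 5 5 / 3 3 3]. Elementwise product with the kernel and sum: 1·1 + 5·3 + 5·1 + 3·2 + 3·3.

35 36 33
29 35 30
29 26 14
19 19 21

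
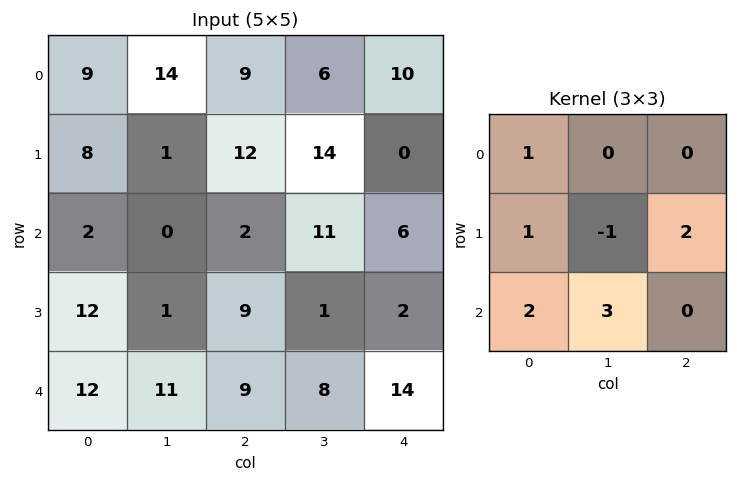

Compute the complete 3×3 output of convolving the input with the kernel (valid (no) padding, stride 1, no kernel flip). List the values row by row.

Output[0,0]: The receptive field on the input at this output position is [9 14 9 / 8 1 12 / 2 0 2]. Elementwise product with the kernel and sum: 9·1 + 8·1 + 1·-1 + 12·2 + 2·2 + 0·3.

44 37 44
41 50 36
88 43 56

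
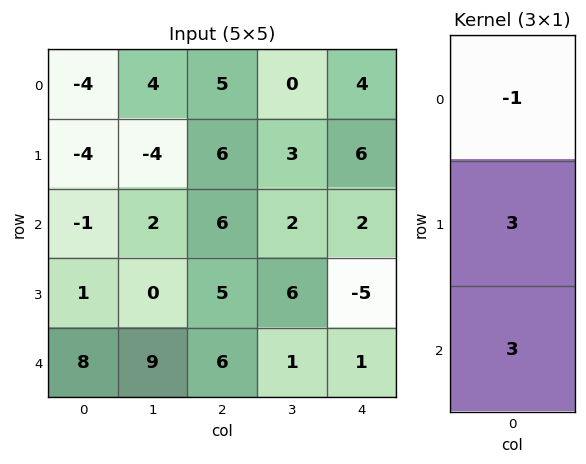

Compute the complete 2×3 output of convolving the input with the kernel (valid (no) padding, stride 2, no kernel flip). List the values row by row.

-11 31 20
28 27 -14

Output[0,0]: The receptive field on the input at this output position is [-4 / -4 / -1]. Elementwise product with the kernel and sum: -4·-1 + -4·3 + -1·3.
Output[0,1]: The receptive field on the input at this output position is [5 / 6 / 6]. Elementwise product with the kernel and sum: 5·-1 + 6·3 + 6·3.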